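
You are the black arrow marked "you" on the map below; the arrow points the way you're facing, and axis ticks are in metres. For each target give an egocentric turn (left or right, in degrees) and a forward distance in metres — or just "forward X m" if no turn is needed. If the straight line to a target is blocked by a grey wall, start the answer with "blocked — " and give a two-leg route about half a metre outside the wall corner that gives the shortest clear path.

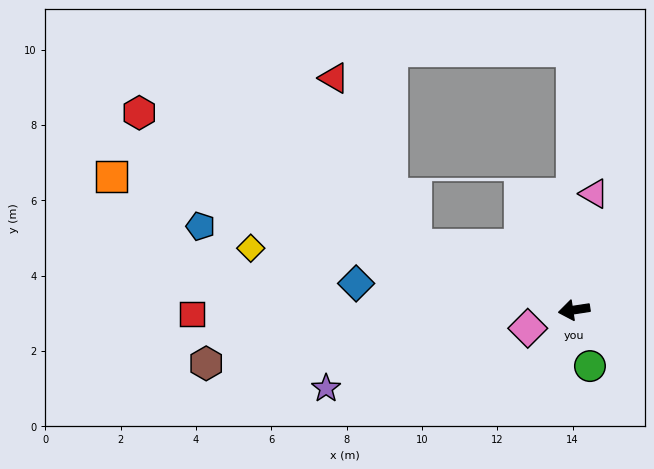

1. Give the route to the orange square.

turn right 25°, forward 12.8 m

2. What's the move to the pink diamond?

turn left 13°, forward 1.3 m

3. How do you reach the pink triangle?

turn right 108°, forward 3.1 m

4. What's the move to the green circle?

turn left 97°, forward 1.5 m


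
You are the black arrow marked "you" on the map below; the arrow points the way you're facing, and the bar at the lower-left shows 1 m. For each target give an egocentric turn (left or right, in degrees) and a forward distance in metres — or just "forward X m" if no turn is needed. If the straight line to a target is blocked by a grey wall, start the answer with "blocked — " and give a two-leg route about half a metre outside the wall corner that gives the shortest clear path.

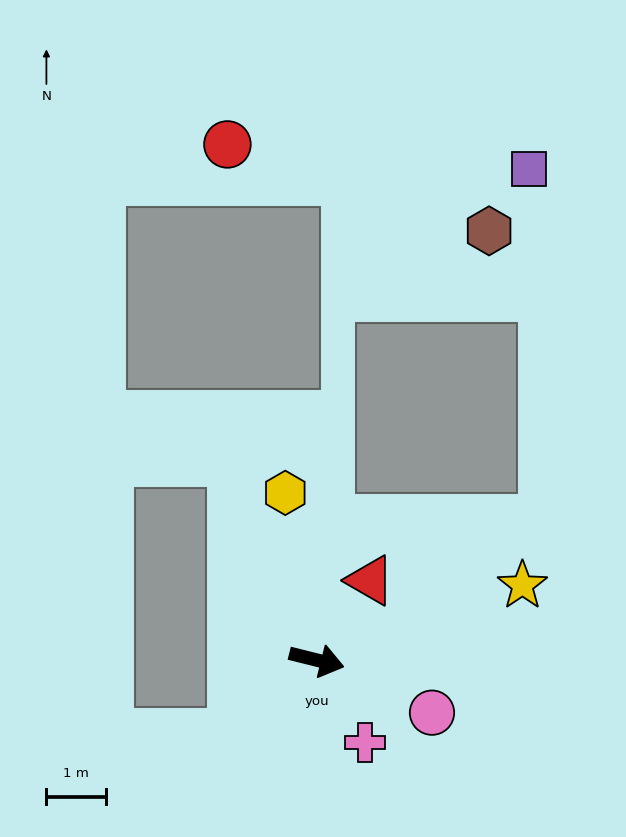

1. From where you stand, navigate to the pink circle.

turn right 11°, forward 2.1 m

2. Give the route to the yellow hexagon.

turn left 115°, forward 2.9 m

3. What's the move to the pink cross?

turn right 46°, forward 1.6 m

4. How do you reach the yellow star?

turn left 34°, forward 3.7 m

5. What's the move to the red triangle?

turn left 70°, forward 1.6 m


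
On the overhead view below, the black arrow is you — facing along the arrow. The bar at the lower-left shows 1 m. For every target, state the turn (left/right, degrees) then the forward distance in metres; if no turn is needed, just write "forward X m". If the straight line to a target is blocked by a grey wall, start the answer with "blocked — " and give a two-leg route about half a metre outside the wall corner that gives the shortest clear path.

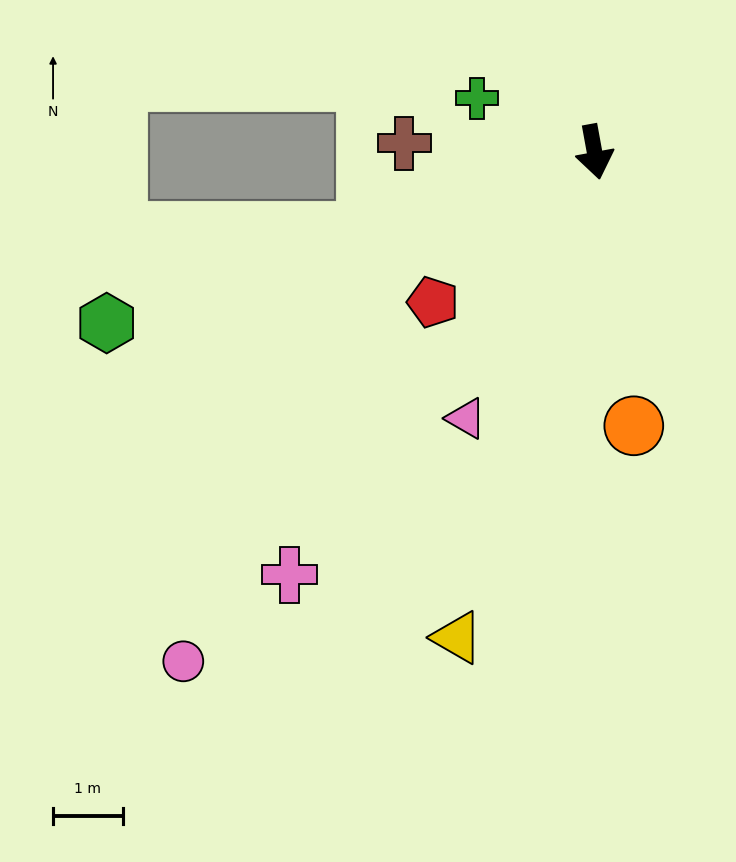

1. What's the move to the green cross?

turn right 125°, forward 1.8 m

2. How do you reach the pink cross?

turn right 46°, forward 7.5 m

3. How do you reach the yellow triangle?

turn right 26°, forward 7.2 m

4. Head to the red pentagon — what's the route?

turn right 57°, forward 3.2 m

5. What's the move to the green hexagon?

turn right 81°, forward 7.4 m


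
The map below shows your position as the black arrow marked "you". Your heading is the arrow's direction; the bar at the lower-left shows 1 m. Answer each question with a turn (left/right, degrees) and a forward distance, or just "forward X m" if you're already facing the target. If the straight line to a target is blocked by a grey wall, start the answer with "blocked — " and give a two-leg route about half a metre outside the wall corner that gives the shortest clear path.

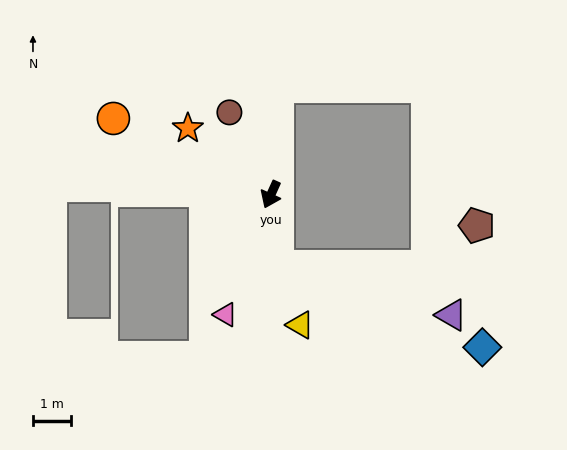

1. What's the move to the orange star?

turn right 104°, forward 2.8 m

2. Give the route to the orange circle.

turn right 91°, forward 4.6 m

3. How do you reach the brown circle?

turn right 129°, forward 2.4 m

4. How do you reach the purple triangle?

blocked — turn left 30°, forward 1.9 m, then turn left 69°, forward 4.7 m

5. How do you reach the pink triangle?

turn left 4°, forward 3.3 m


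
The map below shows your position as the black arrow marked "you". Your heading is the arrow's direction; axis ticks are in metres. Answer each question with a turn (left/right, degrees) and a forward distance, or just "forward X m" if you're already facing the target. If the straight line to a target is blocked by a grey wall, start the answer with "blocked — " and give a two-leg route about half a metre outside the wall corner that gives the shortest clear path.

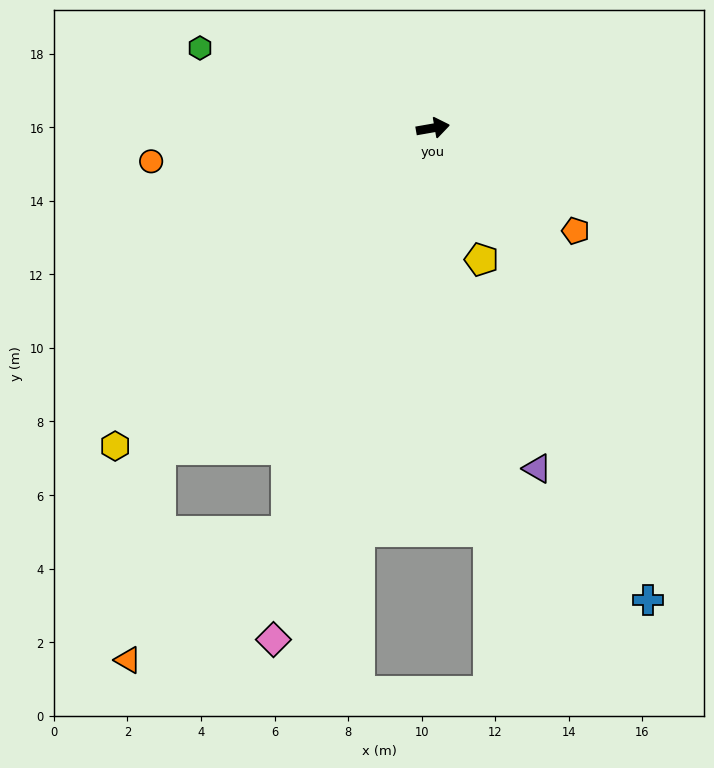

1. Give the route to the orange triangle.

blocked — turn right 120°, forward 11.7 m, then turn right 31°, forward 5.6 m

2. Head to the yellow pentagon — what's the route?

turn right 80°, forward 3.8 m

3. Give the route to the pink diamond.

turn right 117°, forward 14.6 m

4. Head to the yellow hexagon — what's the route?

turn right 145°, forward 12.2 m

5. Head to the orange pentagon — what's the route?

turn right 46°, forward 4.8 m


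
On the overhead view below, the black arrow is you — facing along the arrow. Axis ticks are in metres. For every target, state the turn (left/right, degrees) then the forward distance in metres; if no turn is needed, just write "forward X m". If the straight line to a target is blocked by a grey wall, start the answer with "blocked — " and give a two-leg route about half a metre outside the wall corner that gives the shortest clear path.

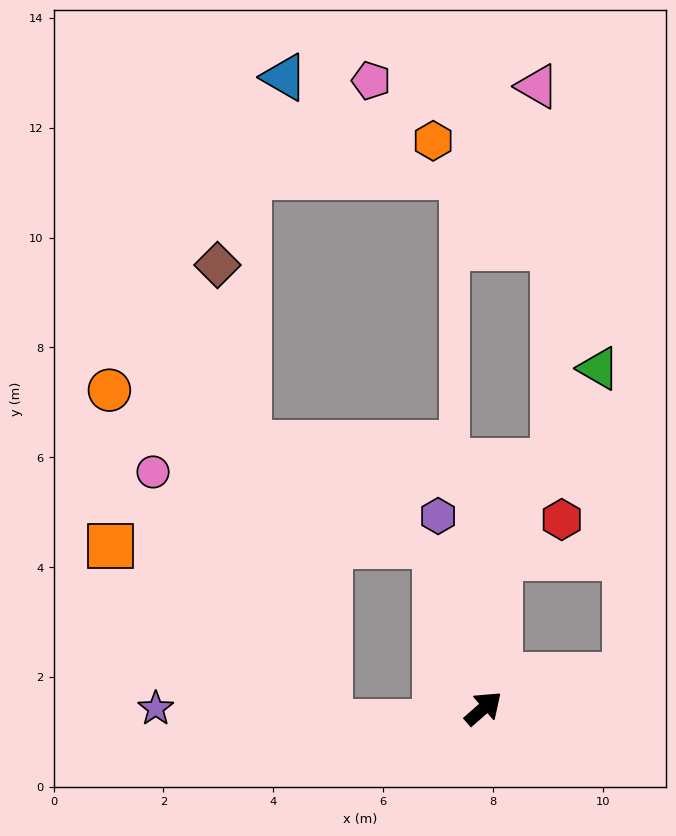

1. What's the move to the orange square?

blocked — turn left 65°, forward 3.1 m, then turn left 74°, forward 5.9 m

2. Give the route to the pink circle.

blocked — turn left 65°, forward 3.1 m, then turn left 59°, forward 5.3 m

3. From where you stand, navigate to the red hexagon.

blocked — turn left 43°, forward 2.8 m, then turn right 53°, forward 1.3 m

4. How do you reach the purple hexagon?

turn left 62°, forward 3.6 m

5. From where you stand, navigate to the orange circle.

blocked — turn left 65°, forward 3.1 m, then turn left 48°, forward 6.6 m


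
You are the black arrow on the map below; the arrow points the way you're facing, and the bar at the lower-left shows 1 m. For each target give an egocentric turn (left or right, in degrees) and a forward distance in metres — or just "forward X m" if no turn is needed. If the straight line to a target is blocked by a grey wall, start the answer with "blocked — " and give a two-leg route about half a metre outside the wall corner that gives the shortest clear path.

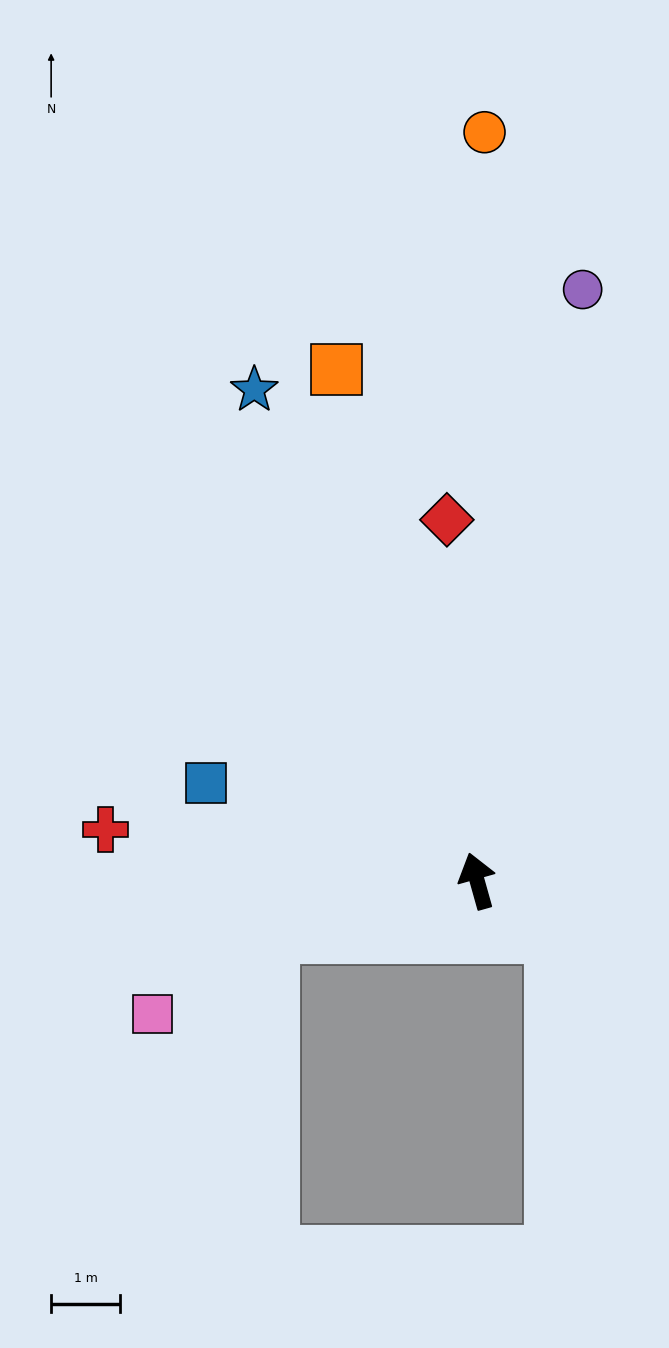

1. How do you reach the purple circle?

turn right 26°, forward 8.7 m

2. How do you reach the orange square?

forward 7.7 m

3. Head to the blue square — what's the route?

turn left 54°, forward 4.2 m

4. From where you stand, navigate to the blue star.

turn left 9°, forward 7.8 m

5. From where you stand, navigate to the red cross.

turn left 66°, forward 5.5 m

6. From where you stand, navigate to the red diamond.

turn right 11°, forward 5.3 m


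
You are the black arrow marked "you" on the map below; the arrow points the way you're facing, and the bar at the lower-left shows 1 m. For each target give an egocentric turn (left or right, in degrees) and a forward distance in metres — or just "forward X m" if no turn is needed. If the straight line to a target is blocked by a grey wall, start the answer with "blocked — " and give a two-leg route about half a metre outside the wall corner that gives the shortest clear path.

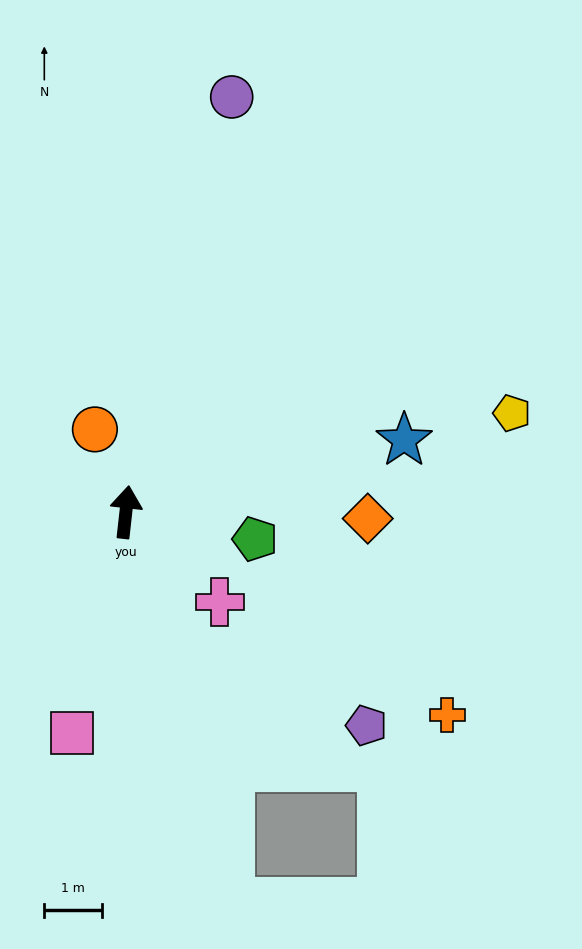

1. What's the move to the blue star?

turn right 69°, forward 5.0 m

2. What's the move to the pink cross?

turn right 128°, forward 2.3 m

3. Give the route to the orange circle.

turn left 27°, forward 1.5 m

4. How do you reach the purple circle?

turn right 8°, forward 7.5 m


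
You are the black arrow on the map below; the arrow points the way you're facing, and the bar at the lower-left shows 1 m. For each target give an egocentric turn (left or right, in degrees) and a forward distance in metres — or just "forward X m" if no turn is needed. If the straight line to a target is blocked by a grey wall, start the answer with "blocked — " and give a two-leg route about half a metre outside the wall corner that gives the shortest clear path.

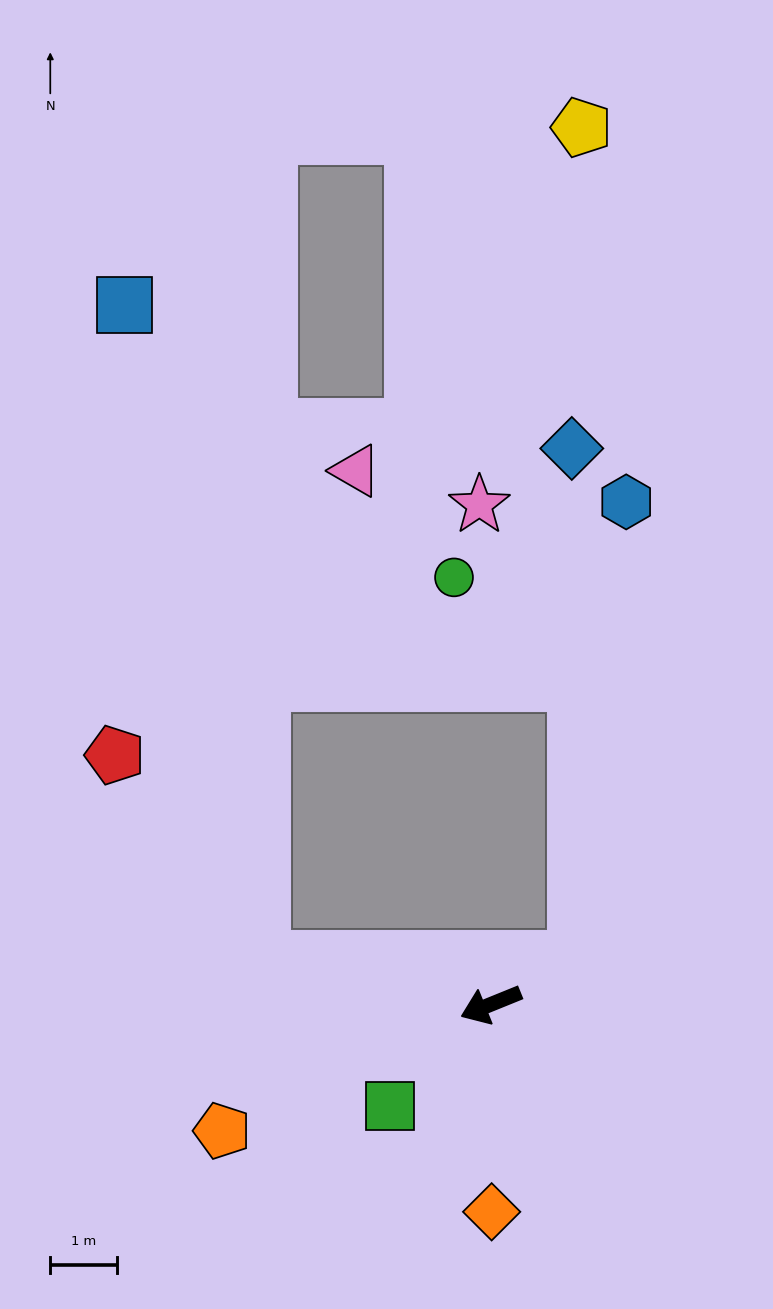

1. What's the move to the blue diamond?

blocked — turn right 174°, forward 1.5 m, then turn left 62°, forward 7.7 m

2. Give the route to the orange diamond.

turn left 68°, forward 3.1 m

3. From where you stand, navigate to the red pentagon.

blocked — turn right 33°, forward 3.5 m, then turn right 43°, forward 3.8 m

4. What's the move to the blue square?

blocked — turn right 33°, forward 3.5 m, then turn right 67°, forward 10.1 m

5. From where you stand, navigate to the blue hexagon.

blocked — turn right 174°, forward 1.5 m, then turn left 56°, forward 6.9 m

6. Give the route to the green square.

turn left 23°, forward 2.2 m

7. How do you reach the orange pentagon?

turn left 3°, forward 4.5 m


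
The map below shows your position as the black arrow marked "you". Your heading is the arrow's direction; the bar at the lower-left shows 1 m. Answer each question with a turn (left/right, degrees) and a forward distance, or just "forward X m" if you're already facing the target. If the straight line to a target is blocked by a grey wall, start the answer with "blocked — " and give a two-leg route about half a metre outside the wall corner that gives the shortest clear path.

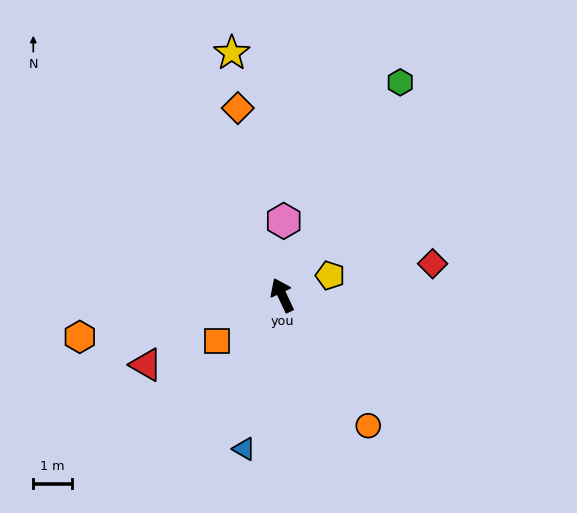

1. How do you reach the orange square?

turn left 100°, forward 2.1 m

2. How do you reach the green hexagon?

turn right 54°, forward 6.3 m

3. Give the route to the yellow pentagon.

turn right 93°, forward 1.3 m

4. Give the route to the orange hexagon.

turn left 76°, forward 5.4 m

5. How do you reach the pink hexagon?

turn right 26°, forward 1.9 m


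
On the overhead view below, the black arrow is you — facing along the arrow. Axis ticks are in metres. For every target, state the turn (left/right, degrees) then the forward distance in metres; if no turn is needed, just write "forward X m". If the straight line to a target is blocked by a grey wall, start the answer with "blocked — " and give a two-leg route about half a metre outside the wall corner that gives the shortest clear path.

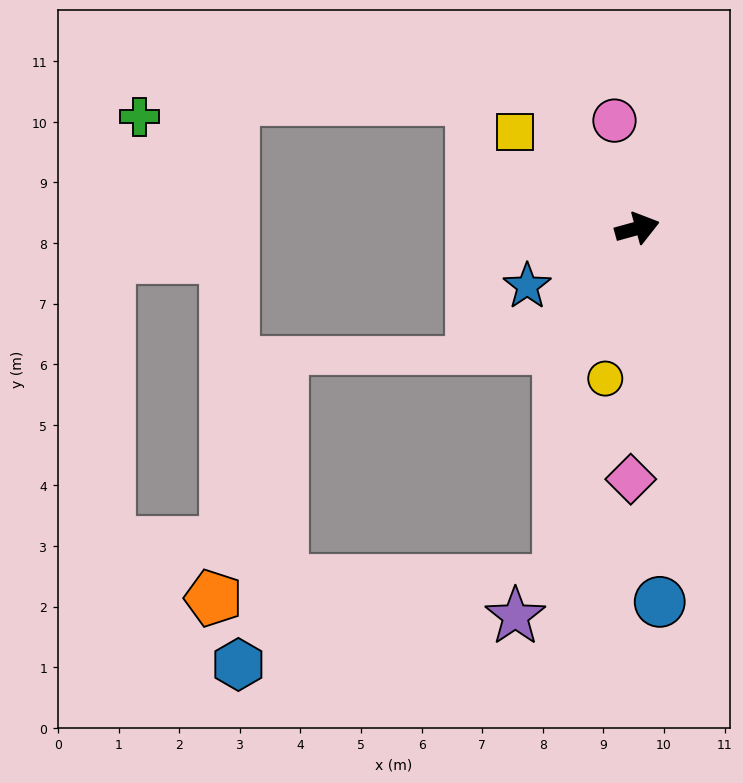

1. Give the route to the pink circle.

turn left 86°, forward 1.8 m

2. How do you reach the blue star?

turn right 168°, forward 2.1 m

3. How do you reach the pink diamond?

turn right 107°, forward 4.1 m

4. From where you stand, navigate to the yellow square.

turn left 126°, forward 2.6 m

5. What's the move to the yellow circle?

turn right 117°, forward 2.5 m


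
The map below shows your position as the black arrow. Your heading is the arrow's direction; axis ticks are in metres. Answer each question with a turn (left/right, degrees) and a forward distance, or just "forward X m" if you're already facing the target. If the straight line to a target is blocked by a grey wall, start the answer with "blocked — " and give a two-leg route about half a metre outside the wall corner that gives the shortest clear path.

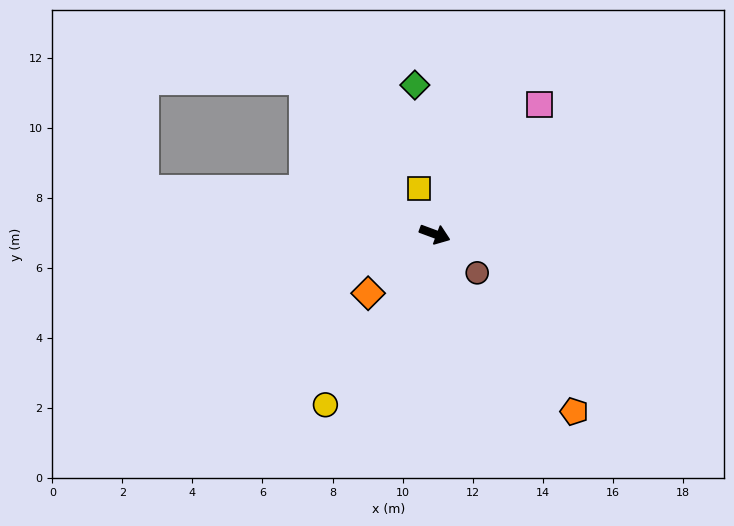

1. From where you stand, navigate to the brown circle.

turn right 22°, forward 1.6 m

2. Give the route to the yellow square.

turn left 130°, forward 1.4 m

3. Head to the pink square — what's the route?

turn left 71°, forward 4.8 m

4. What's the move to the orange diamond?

turn right 118°, forward 2.5 m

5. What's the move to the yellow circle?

turn right 102°, forward 5.8 m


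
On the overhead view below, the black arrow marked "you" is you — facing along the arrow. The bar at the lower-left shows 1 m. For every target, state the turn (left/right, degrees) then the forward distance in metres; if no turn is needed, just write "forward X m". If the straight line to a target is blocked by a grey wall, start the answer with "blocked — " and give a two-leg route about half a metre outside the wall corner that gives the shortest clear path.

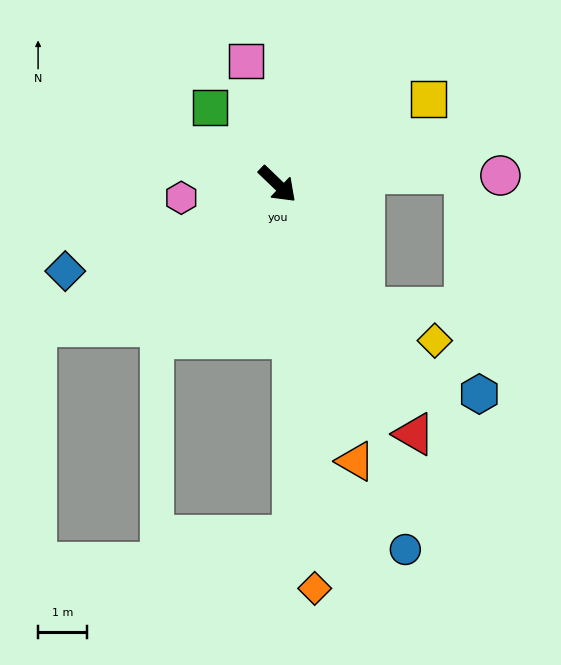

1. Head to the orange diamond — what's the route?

turn right 41°, forward 8.3 m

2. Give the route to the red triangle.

turn right 18°, forward 5.8 m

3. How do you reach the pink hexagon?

turn right 128°, forward 2.0 m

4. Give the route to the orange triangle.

turn right 30°, forward 5.9 m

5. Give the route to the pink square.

turn left 148°, forward 2.6 m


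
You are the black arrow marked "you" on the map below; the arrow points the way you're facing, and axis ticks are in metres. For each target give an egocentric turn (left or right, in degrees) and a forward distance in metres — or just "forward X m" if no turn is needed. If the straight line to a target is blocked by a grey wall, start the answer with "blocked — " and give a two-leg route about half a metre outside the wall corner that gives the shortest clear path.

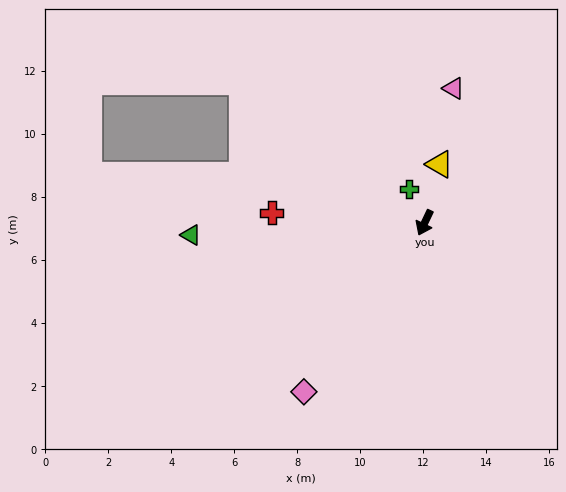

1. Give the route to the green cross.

turn right 130°, forward 1.2 m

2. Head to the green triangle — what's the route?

turn right 62°, forward 7.4 m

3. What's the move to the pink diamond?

turn right 10°, forward 6.6 m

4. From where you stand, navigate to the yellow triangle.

turn right 169°, forward 1.9 m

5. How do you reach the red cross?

turn right 68°, forward 4.9 m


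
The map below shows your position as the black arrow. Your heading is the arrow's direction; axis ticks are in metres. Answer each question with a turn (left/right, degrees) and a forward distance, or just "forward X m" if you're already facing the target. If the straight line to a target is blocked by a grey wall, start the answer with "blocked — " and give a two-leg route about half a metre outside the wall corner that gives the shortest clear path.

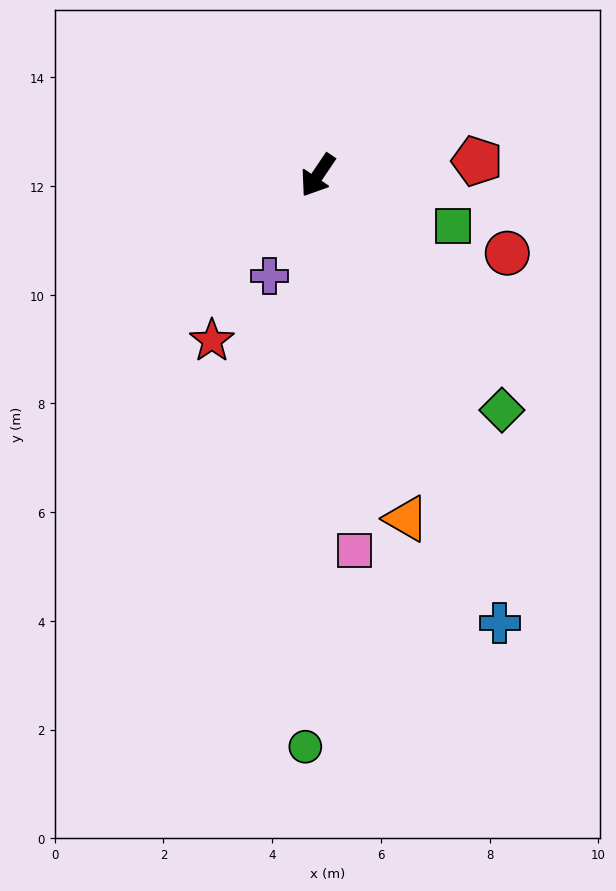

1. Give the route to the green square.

turn left 103°, forward 2.7 m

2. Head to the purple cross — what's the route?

turn left 9°, forward 2.1 m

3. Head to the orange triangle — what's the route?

turn left 49°, forward 6.5 m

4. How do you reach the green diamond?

turn left 72°, forward 5.5 m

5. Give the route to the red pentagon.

turn left 129°, forward 2.9 m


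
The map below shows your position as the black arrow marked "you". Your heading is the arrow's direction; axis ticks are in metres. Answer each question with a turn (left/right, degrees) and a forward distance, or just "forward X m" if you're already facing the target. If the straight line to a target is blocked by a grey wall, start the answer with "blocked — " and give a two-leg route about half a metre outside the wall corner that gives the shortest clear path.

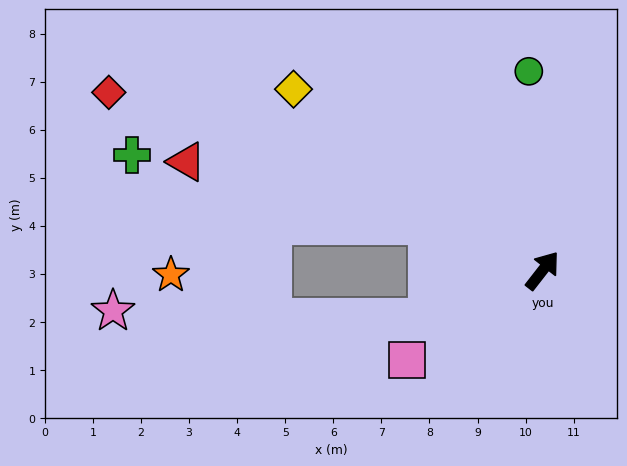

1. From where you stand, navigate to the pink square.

turn left 161°, forward 3.4 m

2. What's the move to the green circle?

turn left 42°, forward 4.2 m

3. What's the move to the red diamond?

turn left 106°, forward 9.7 m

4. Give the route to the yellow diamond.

turn left 92°, forward 6.4 m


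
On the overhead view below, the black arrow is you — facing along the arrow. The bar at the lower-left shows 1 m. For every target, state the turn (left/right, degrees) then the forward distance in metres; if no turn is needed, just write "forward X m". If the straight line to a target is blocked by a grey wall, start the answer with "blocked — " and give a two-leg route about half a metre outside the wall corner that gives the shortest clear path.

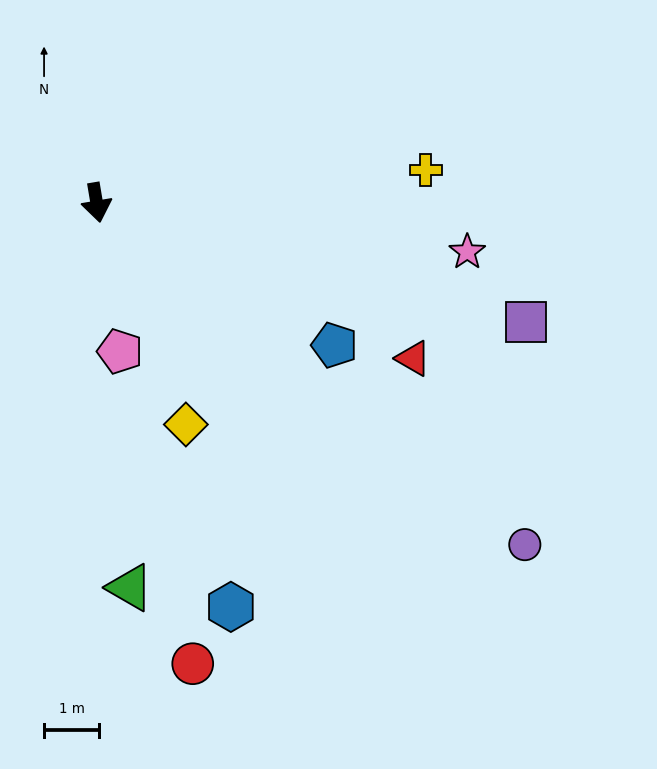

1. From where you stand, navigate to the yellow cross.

turn left 86°, forward 6.0 m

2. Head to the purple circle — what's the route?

turn left 42°, forward 9.9 m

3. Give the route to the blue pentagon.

turn left 50°, forward 5.0 m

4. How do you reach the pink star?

turn left 73°, forward 6.7 m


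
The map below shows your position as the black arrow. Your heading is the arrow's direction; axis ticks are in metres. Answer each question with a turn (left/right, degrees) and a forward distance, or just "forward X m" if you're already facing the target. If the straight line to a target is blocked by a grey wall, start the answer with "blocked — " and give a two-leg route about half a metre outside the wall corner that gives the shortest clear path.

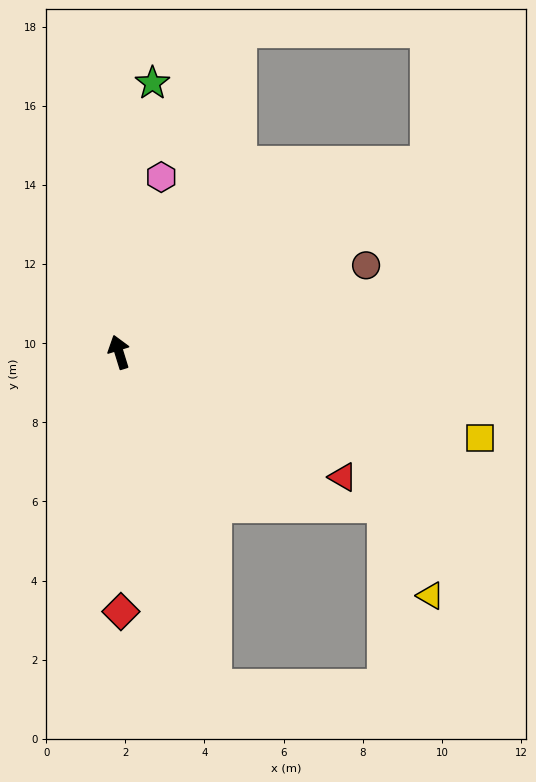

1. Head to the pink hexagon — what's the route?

turn right 31°, forward 4.5 m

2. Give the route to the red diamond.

turn left 163°, forward 6.6 m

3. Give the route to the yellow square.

turn right 121°, forward 9.4 m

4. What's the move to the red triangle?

turn right 136°, forward 6.5 m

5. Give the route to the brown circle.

turn right 88°, forward 6.6 m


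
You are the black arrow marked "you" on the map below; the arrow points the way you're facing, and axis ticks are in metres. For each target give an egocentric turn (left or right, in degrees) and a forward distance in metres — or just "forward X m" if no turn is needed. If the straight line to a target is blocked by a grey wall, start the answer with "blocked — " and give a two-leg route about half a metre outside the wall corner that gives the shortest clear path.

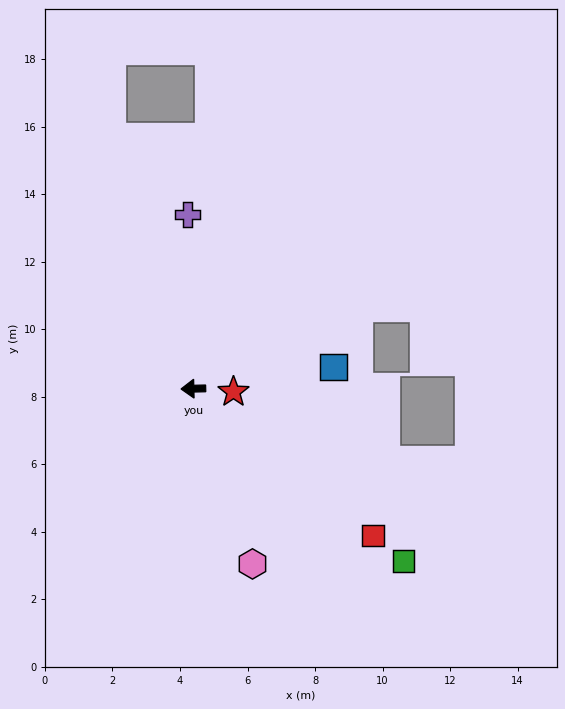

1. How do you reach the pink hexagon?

turn left 107°, forward 5.5 m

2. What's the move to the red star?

turn left 174°, forward 1.2 m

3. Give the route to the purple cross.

turn right 90°, forward 5.2 m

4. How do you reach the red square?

turn left 139°, forward 6.9 m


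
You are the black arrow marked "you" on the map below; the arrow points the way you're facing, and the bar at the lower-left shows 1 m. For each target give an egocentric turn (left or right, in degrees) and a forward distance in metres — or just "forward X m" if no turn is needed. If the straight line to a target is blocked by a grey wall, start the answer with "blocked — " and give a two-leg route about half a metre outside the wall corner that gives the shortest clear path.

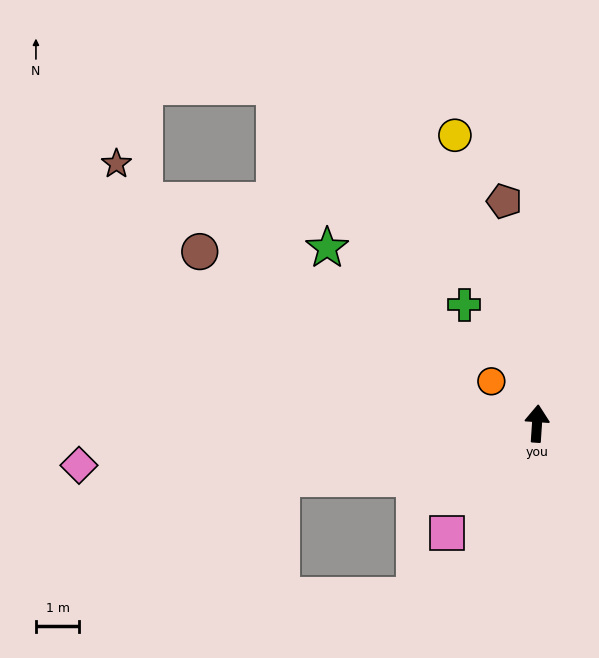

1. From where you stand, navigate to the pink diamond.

turn left 99°, forward 10.6 m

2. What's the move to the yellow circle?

turn left 20°, forward 6.9 m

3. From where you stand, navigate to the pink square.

turn left 144°, forward 3.3 m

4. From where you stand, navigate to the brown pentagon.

turn left 12°, forward 5.2 m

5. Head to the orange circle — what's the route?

turn left 51°, forward 1.4 m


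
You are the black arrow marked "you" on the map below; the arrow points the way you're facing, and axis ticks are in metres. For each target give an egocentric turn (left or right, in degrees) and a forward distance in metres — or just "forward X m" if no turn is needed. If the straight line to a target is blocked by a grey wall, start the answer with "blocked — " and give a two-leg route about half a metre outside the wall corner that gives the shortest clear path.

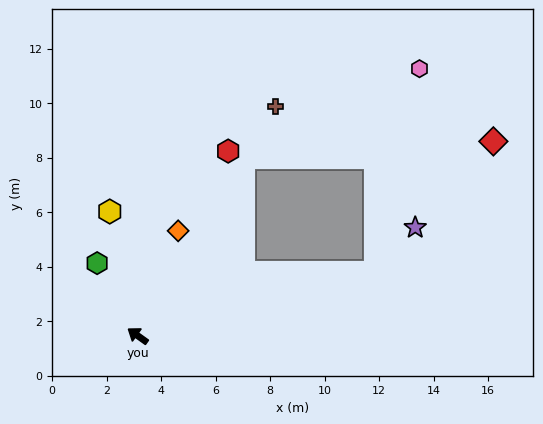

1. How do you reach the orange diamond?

turn right 76°, forward 4.1 m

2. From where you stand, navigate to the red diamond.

blocked — turn right 85°, forward 7.6 m, then turn right 56°, forward 9.2 m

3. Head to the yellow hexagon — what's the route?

turn right 42°, forward 4.7 m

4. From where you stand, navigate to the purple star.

blocked — turn right 130°, forward 9.0 m, then turn left 34°, forward 2.2 m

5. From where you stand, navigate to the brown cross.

turn right 85°, forward 9.8 m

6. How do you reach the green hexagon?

turn right 25°, forward 3.1 m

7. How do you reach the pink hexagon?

blocked — turn right 85°, forward 7.6 m, then turn right 33°, forward 7.2 m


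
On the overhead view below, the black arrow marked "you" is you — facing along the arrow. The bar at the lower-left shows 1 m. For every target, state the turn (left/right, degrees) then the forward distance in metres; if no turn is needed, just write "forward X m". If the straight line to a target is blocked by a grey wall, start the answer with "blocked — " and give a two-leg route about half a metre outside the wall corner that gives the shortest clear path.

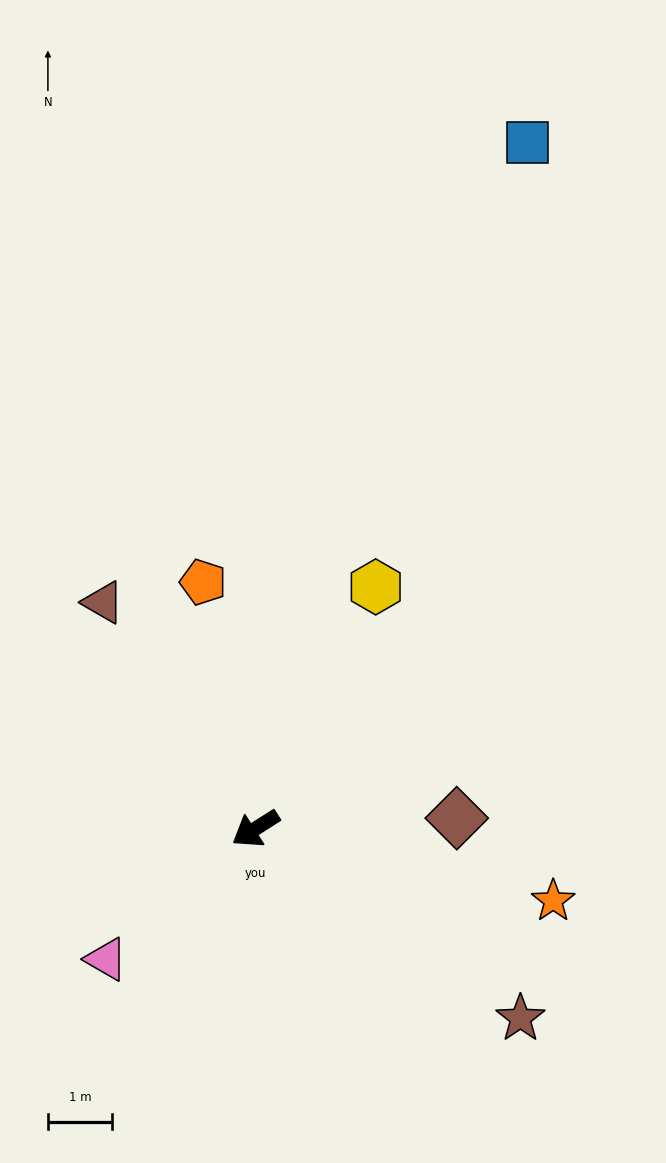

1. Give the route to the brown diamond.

turn left 151°, forward 3.1 m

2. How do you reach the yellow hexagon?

turn right 149°, forward 4.2 m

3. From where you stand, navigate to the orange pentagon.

turn right 110°, forward 3.9 m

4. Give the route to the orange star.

turn left 134°, forward 4.8 m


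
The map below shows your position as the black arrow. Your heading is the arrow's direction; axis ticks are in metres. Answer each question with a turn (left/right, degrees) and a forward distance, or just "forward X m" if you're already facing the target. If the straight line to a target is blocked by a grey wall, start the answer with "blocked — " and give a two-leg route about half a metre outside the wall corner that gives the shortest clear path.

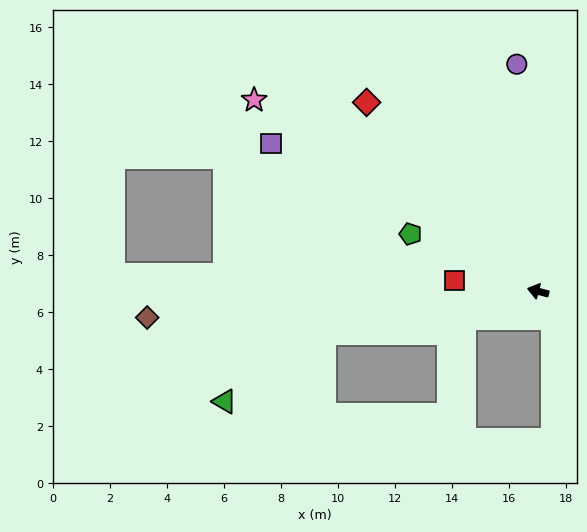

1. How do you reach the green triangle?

blocked — turn left 26°, forward 7.6 m, then turn left 23°, forward 4.3 m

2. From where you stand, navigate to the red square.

turn left 7°, forward 3.0 m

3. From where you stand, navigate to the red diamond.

turn right 33°, forward 8.9 m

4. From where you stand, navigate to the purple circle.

turn right 70°, forward 8.0 m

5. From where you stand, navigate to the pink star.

turn right 19°, forward 12.0 m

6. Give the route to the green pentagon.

turn right 9°, forward 4.9 m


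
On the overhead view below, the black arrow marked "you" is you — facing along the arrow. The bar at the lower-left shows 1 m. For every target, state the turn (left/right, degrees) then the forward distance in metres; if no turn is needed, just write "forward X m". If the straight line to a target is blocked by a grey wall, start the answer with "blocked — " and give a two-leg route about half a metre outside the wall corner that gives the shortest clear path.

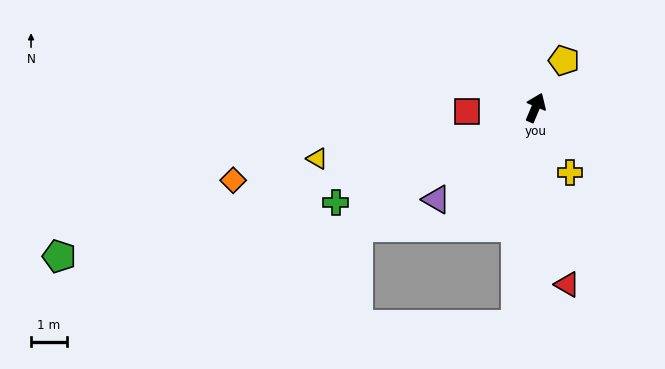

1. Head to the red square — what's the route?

turn left 116°, forward 1.9 m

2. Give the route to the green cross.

turn left 138°, forward 6.2 m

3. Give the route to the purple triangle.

turn left 156°, forward 3.8 m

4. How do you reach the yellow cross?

turn right 129°, forward 2.1 m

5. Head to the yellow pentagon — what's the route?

turn right 8°, forward 1.5 m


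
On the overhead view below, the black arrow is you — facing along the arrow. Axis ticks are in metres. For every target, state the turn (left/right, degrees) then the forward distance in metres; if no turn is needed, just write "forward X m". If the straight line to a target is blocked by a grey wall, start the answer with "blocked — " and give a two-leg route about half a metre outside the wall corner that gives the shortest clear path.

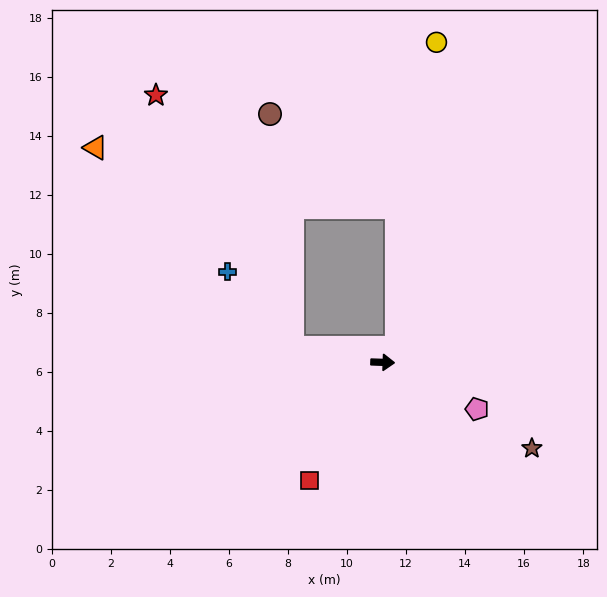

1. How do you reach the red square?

turn right 120°, forward 4.7 m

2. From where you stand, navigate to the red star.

blocked — turn left 173°, forward 3.1 m, then turn right 53°, forward 9.7 m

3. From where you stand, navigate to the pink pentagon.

turn right 24°, forward 3.6 m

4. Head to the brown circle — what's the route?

blocked — turn left 173°, forward 3.1 m, then turn right 76°, forward 8.0 m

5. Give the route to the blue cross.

blocked — turn left 173°, forward 3.1 m, then turn right 41°, forward 3.4 m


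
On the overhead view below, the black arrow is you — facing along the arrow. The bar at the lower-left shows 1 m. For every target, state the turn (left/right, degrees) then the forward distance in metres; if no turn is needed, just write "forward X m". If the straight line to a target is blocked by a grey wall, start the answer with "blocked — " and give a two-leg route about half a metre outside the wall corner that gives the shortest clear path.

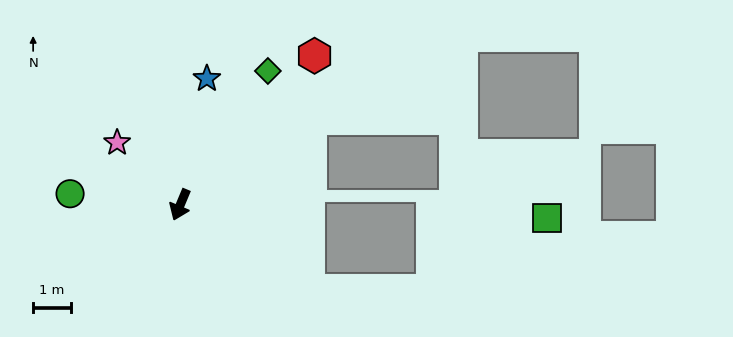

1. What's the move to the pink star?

turn right 112°, forward 2.3 m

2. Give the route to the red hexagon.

turn left 161°, forward 5.3 m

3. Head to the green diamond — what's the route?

turn left 169°, forward 4.2 m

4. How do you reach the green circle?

turn right 73°, forward 2.9 m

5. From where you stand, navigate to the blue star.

turn right 169°, forward 3.4 m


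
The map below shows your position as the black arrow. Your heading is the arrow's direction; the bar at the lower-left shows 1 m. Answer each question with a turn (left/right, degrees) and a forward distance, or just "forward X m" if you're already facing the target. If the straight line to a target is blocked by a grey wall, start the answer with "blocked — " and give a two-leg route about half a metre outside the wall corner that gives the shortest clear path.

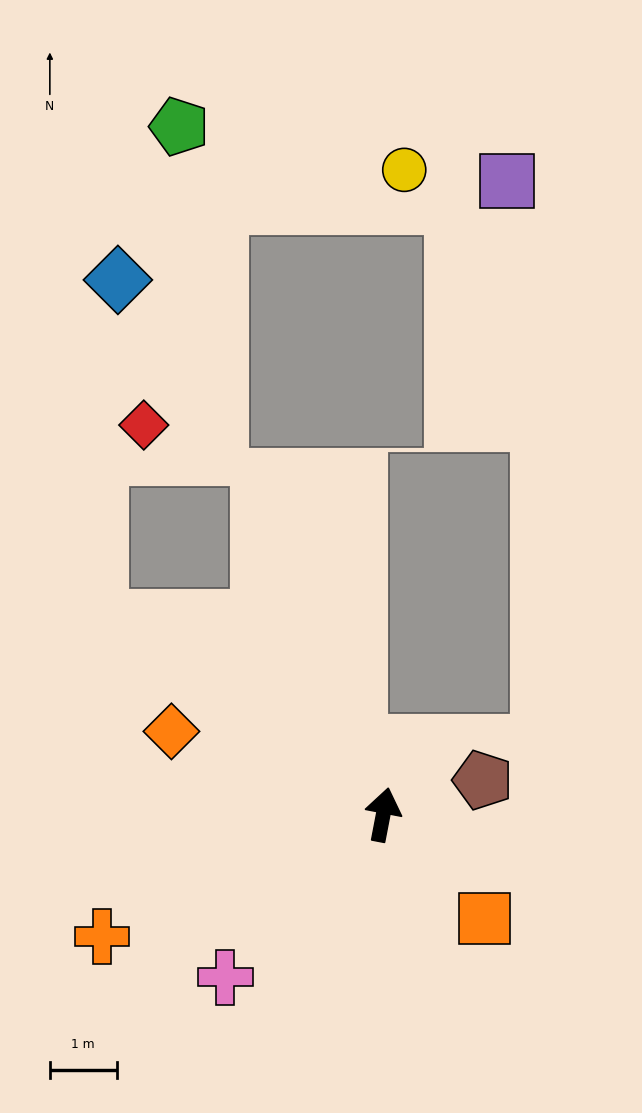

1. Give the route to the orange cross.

turn left 124°, forward 4.6 m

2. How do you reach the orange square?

turn right 125°, forward 2.2 m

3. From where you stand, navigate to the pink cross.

turn left 147°, forward 3.4 m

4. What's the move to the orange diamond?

turn left 79°, forward 3.4 m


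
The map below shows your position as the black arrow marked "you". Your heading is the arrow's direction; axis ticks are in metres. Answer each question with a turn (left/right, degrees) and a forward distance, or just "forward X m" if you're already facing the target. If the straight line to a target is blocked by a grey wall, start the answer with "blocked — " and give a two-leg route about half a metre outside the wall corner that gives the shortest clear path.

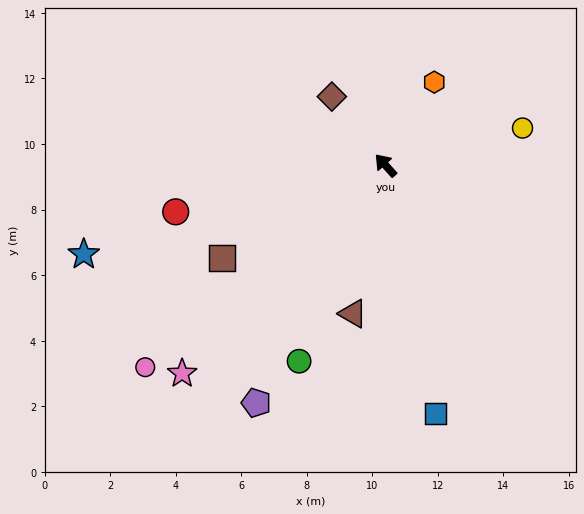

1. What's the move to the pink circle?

turn left 88°, forward 9.6 m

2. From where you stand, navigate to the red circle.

turn left 61°, forward 6.6 m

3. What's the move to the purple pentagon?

turn left 110°, forward 8.3 m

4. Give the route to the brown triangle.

turn left 126°, forward 4.6 m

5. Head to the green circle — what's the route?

turn left 114°, forward 6.5 m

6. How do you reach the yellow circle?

turn right 117°, forward 4.3 m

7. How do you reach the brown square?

turn left 78°, forward 5.7 m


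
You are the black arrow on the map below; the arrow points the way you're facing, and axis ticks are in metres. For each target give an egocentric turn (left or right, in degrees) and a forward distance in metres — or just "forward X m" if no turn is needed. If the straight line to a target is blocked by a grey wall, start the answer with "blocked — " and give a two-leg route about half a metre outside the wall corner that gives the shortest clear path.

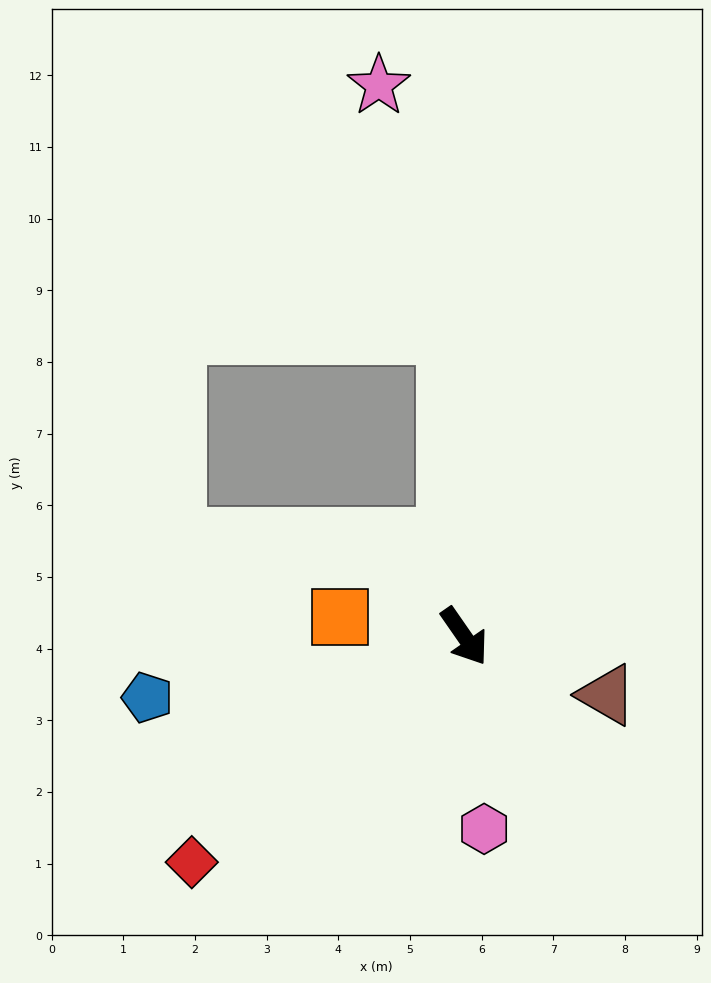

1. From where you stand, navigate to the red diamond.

turn right 85°, forward 4.9 m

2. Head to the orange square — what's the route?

turn right 134°, forward 1.8 m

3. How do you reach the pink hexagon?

turn right 29°, forward 2.7 m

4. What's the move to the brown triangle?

turn left 33°, forward 2.2 m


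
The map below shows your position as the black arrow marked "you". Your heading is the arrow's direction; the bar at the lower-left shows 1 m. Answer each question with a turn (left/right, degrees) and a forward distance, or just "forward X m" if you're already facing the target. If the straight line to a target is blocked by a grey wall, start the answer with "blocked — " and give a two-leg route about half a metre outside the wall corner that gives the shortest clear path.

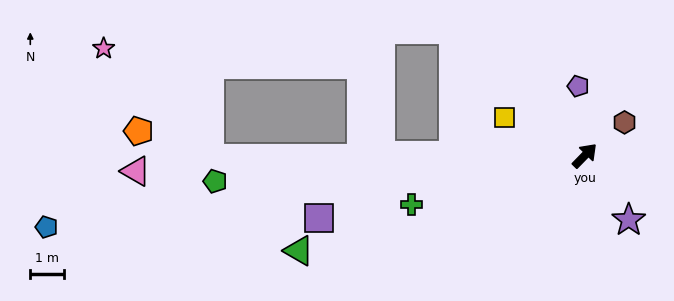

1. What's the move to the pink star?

blocked — turn left 135°, forward 11.1 m, then turn right 47°, forward 4.5 m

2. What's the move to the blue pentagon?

turn left 142°, forward 16.0 m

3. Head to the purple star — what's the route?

turn right 101°, forward 2.3 m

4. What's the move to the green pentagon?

turn left 138°, forward 10.9 m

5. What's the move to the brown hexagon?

turn right 6°, forward 1.5 m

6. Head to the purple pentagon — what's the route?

turn left 50°, forward 2.1 m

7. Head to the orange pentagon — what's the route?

blocked — turn left 135°, forward 11.1 m, then turn right 22°, forward 2.3 m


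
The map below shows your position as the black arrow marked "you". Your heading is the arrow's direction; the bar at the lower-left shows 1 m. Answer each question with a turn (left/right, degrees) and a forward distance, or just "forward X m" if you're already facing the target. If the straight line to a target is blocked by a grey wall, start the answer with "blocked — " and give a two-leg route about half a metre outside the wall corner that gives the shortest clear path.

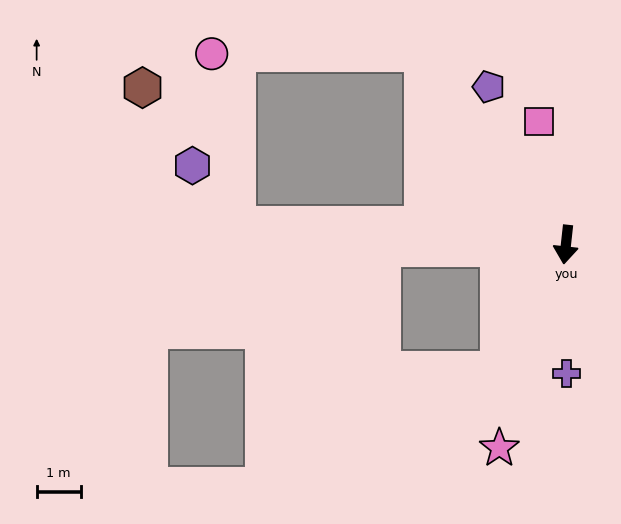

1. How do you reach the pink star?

turn right 12°, forward 4.9 m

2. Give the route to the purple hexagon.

blocked — turn right 87°, forward 7.5 m, then turn right 50°, forward 1.7 m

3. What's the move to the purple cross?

turn left 7°, forward 2.9 m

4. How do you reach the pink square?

turn right 161°, forward 2.9 m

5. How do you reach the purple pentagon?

turn right 148°, forward 4.0 m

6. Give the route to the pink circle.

blocked — turn right 137°, forward 5.4 m, then turn left 53°, forward 4.8 m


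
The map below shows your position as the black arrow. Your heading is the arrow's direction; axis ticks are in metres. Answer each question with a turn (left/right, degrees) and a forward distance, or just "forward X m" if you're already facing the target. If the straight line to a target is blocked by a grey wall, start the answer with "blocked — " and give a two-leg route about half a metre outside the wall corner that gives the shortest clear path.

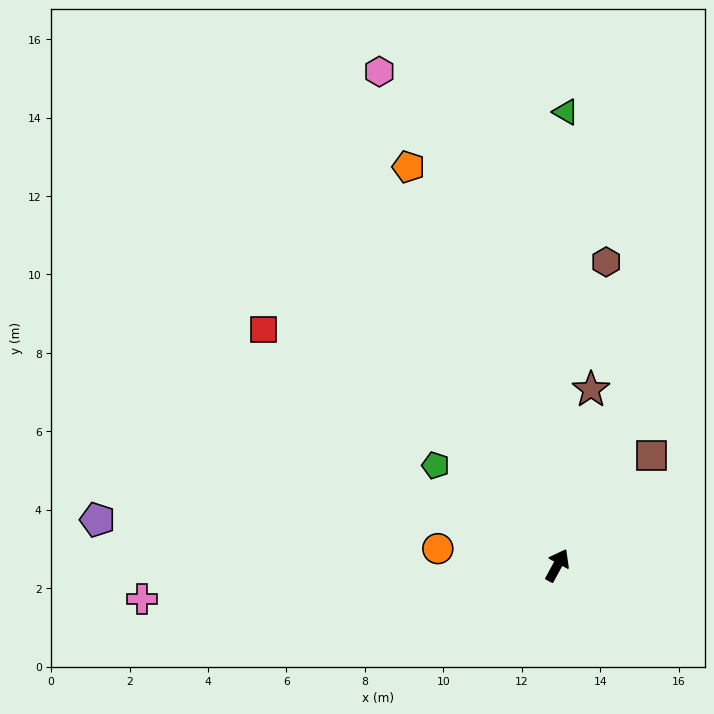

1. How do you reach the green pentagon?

turn left 79°, forward 4.0 m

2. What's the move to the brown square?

turn right 12°, forward 3.7 m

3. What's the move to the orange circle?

turn left 111°, forward 3.1 m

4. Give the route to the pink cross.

turn left 123°, forward 10.6 m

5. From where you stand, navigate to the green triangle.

turn left 27°, forward 11.6 m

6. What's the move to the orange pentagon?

turn left 49°, forward 10.8 m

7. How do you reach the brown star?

turn left 18°, forward 4.6 m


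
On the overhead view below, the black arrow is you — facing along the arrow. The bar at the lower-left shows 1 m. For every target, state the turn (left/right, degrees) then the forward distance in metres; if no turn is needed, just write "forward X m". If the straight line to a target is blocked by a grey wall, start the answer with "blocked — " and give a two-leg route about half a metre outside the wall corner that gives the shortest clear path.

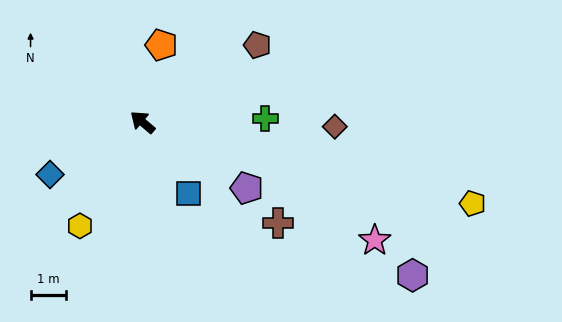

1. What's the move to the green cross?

turn right 138°, forward 3.5 m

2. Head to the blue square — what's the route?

turn left 163°, forward 2.4 m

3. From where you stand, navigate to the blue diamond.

turn left 70°, forward 3.0 m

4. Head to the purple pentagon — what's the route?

turn right 172°, forward 3.5 m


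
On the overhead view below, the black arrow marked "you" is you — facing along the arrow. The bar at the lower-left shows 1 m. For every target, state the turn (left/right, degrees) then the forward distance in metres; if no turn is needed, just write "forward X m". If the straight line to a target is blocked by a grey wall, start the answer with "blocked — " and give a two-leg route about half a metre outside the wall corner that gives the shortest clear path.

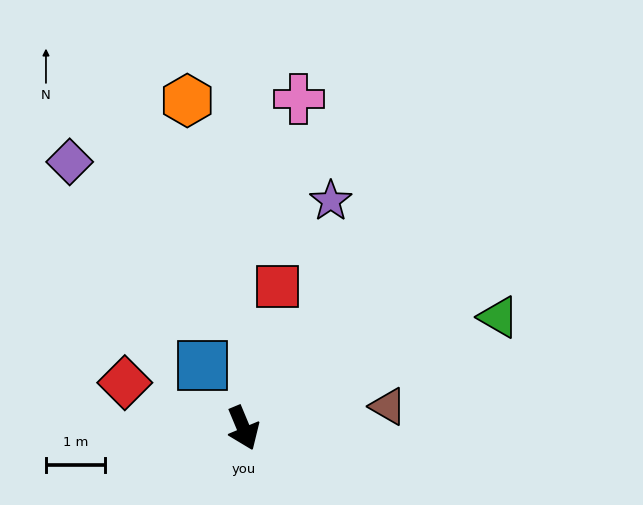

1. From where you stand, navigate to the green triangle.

turn left 91°, forward 4.7 m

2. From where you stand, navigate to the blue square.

turn right 170°, forward 1.3 m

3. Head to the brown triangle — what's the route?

turn left 76°, forward 2.5 m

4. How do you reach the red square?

turn left 144°, forward 2.5 m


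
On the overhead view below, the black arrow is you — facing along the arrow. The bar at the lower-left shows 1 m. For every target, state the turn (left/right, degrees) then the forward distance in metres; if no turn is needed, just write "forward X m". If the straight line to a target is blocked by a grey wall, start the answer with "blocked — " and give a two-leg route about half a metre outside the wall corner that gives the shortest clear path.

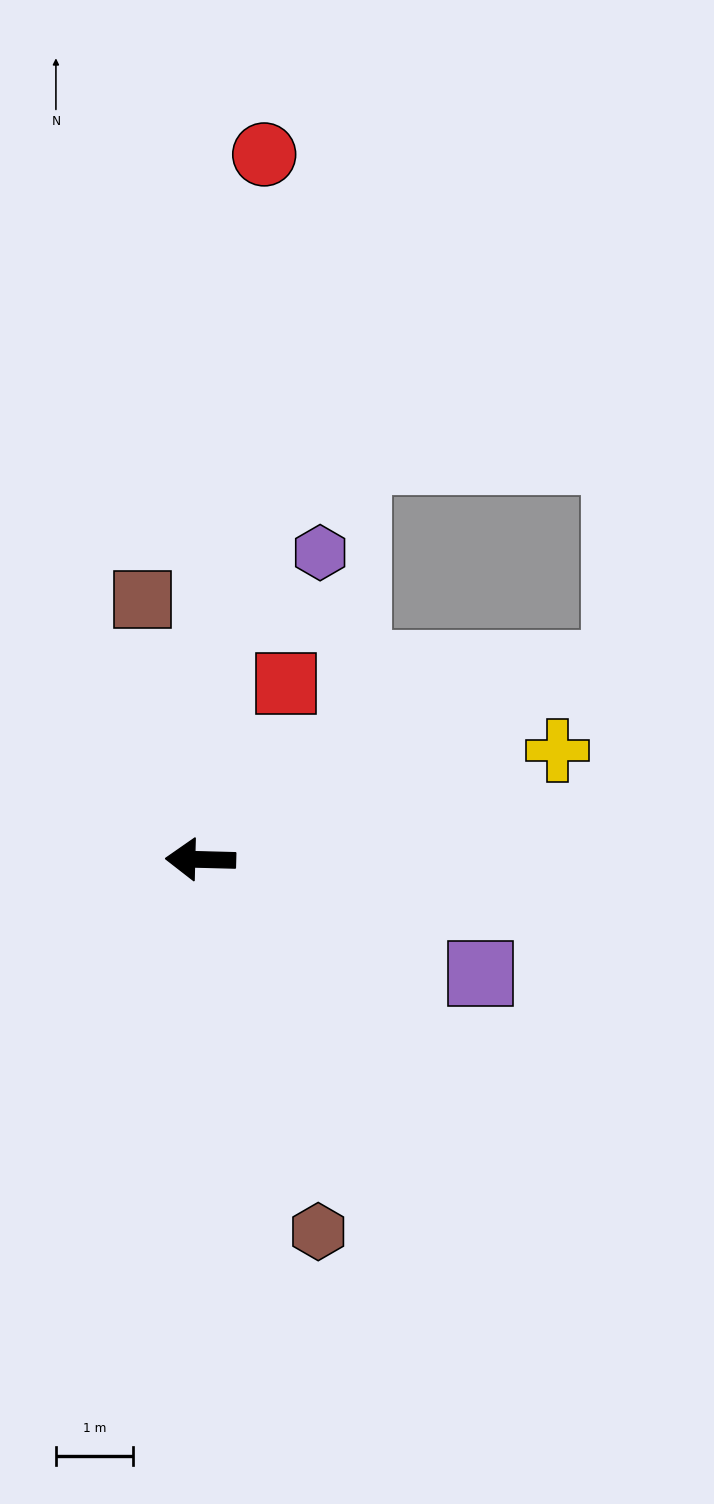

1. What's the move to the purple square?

turn left 159°, forward 3.9 m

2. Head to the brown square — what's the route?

turn right 76°, forward 3.5 m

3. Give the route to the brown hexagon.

turn left 109°, forward 5.1 m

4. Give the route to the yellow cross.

turn right 162°, forward 4.8 m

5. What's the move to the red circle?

turn right 94°, forward 9.2 m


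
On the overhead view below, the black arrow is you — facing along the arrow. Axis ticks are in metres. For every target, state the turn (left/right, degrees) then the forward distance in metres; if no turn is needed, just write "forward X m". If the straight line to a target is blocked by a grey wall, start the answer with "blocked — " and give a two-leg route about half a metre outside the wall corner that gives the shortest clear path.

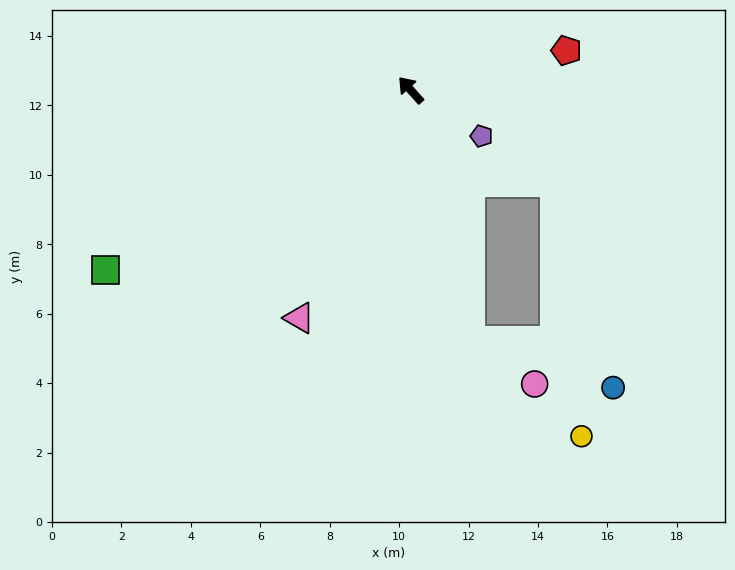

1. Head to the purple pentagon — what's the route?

turn right 165°, forward 2.4 m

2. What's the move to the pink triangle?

turn left 112°, forward 7.3 m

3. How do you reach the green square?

turn left 79°, forward 10.2 m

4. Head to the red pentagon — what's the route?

turn right 118°, forward 4.6 m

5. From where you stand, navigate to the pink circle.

blocked — turn left 151°, forward 7.4 m, then turn left 43°, forward 2.2 m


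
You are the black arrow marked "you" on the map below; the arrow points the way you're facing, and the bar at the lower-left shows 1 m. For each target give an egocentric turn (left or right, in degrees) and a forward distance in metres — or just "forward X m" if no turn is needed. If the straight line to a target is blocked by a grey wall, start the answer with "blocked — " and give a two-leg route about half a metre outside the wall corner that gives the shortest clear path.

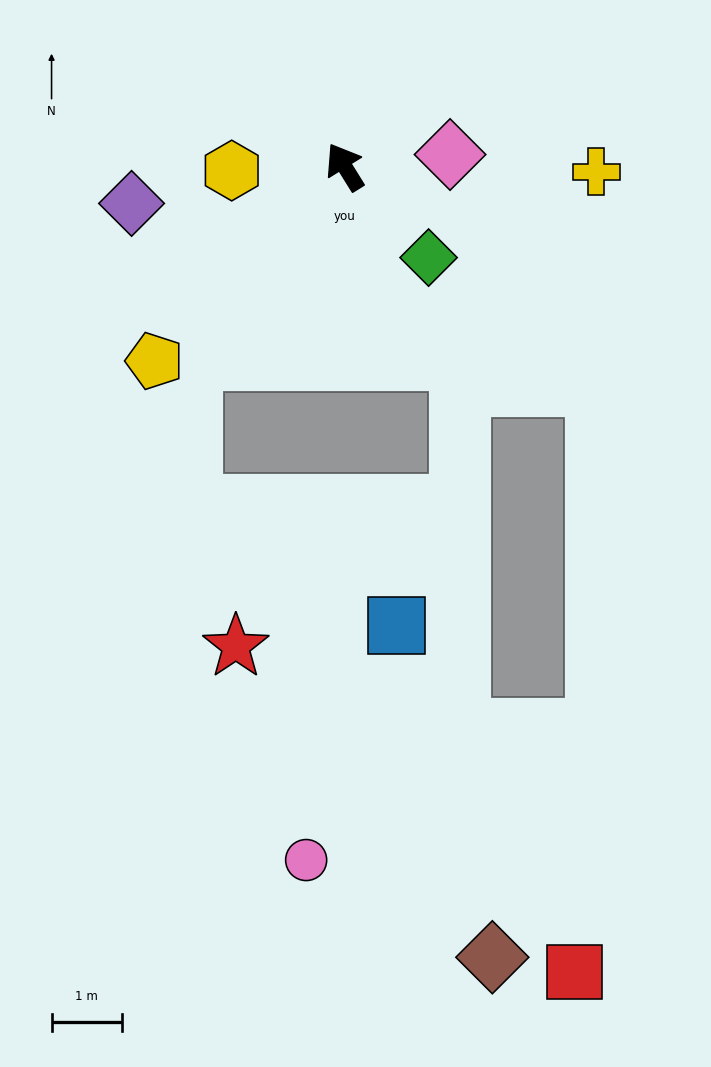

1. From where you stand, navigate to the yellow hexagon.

turn left 60°, forward 1.6 m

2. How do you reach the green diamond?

turn right 169°, forward 1.8 m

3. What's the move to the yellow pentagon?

turn left 104°, forward 3.9 m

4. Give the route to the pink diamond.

turn right 115°, forward 1.5 m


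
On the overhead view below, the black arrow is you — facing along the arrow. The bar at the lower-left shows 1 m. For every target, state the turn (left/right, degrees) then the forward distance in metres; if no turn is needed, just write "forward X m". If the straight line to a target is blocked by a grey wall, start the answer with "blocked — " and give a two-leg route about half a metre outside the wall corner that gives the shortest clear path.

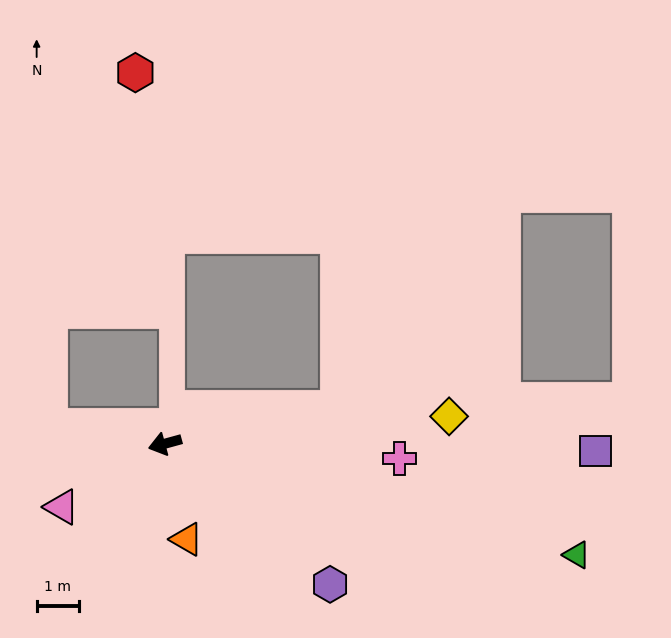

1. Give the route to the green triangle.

turn left 150°, forward 10.0 m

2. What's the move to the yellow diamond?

turn left 170°, forward 6.7 m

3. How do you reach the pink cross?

turn left 161°, forward 5.5 m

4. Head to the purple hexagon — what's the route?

turn left 124°, forward 5.1 m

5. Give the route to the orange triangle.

turn left 87°, forward 2.3 m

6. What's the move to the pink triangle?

turn left 16°, forward 2.9 m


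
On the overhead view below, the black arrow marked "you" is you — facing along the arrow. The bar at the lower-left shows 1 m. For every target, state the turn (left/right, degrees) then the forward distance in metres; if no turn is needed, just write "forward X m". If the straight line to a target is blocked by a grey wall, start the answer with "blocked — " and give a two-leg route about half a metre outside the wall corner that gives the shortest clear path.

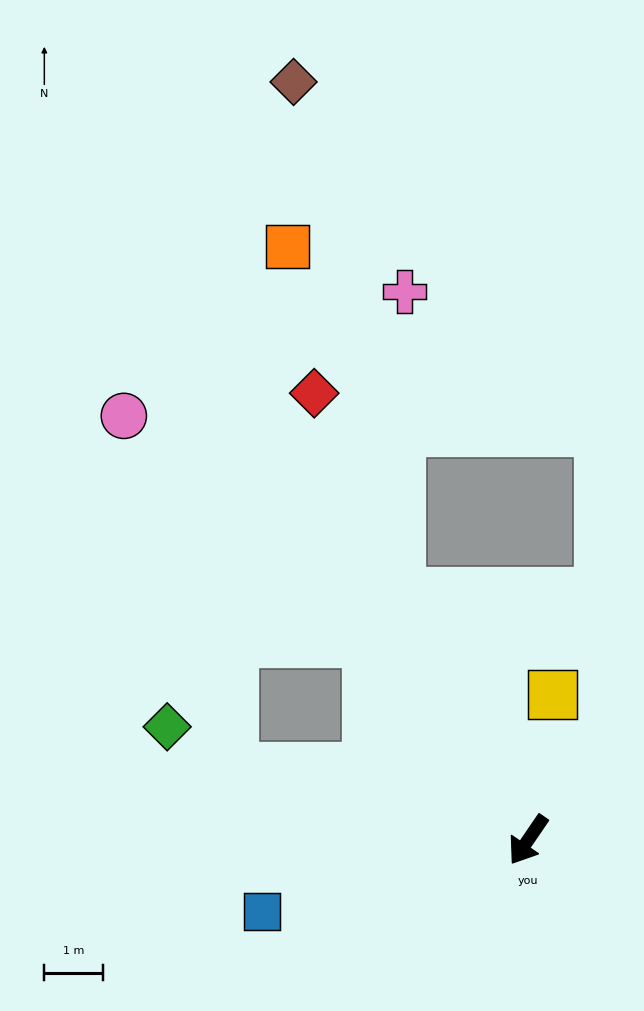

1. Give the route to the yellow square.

turn right 155°, forward 2.5 m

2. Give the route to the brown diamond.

blocked — turn right 119°, forward 4.7 m, then turn right 15°, forward 8.8 m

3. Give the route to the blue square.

turn right 41°, forward 4.7 m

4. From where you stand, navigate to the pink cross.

blocked — turn right 119°, forward 4.7 m, then turn right 27°, forward 5.1 m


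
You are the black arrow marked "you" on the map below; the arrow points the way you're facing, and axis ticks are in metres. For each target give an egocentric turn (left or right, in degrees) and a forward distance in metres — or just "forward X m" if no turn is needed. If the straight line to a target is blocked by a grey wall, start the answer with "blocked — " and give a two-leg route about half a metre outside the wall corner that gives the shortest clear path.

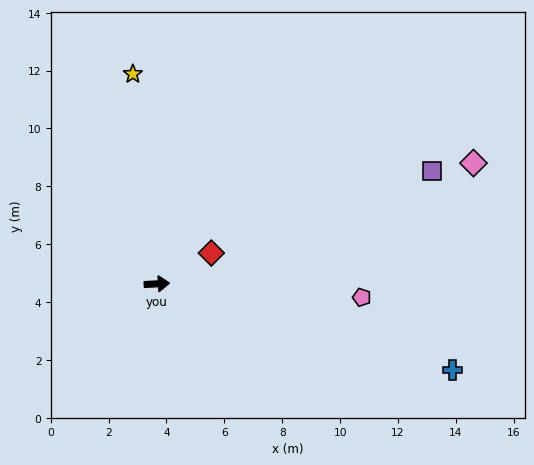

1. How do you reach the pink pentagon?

turn right 7°, forward 7.1 m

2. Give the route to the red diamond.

turn left 26°, forward 2.2 m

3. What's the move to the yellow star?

turn left 93°, forward 7.3 m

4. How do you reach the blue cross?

turn right 20°, forward 10.6 m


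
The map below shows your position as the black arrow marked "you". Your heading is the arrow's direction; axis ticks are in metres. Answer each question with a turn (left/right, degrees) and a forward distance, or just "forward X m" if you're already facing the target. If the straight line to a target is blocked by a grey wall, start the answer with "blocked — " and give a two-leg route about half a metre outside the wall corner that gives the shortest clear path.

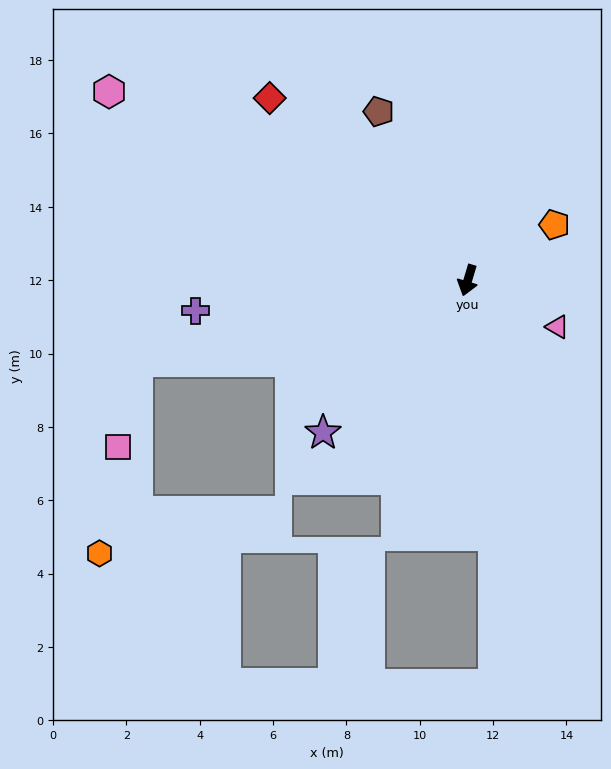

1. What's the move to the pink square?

blocked — turn right 60°, forward 9.3 m, then turn left 64°, forward 2.4 m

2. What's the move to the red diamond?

turn right 116°, forward 7.3 m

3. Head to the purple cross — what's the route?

turn right 67°, forward 7.5 m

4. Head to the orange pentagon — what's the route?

turn left 139°, forward 2.8 m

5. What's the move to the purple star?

turn right 27°, forward 5.7 m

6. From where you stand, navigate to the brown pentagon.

turn right 136°, forward 5.2 m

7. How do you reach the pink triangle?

turn left 79°, forward 2.8 m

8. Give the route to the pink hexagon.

turn right 101°, forward 11.1 m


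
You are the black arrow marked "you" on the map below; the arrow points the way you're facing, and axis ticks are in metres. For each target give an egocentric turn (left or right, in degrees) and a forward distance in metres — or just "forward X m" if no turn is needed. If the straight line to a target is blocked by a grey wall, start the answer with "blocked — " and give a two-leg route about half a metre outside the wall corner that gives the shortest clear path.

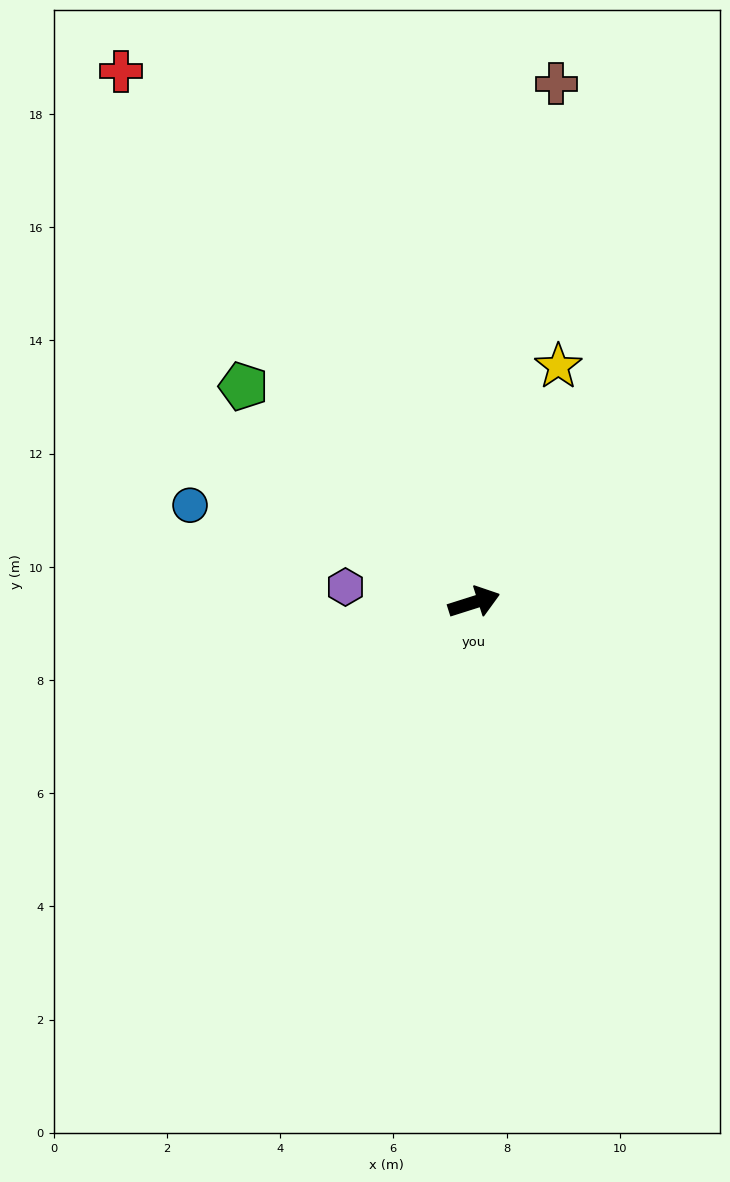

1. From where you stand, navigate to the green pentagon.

turn left 119°, forward 5.6 m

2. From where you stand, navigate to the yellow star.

turn left 53°, forward 4.4 m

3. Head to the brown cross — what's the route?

turn left 63°, forward 9.3 m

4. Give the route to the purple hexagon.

turn left 156°, forward 2.3 m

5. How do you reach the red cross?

turn left 106°, forward 11.3 m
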